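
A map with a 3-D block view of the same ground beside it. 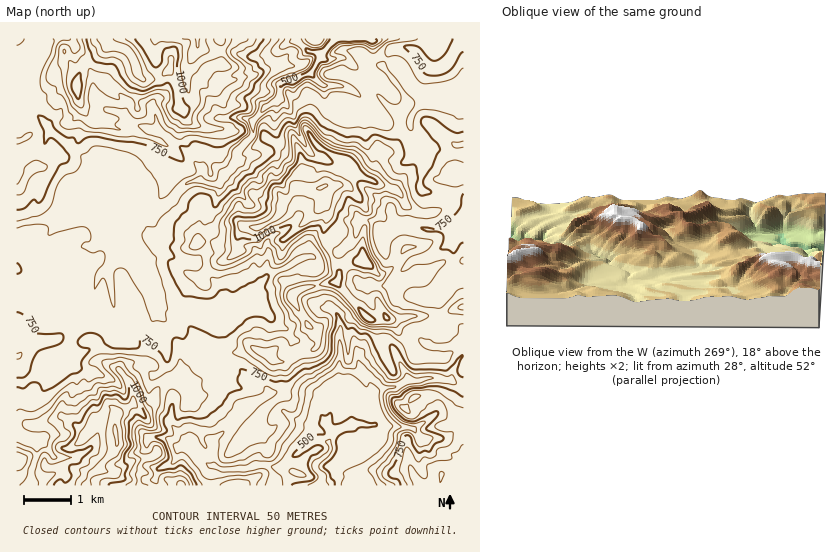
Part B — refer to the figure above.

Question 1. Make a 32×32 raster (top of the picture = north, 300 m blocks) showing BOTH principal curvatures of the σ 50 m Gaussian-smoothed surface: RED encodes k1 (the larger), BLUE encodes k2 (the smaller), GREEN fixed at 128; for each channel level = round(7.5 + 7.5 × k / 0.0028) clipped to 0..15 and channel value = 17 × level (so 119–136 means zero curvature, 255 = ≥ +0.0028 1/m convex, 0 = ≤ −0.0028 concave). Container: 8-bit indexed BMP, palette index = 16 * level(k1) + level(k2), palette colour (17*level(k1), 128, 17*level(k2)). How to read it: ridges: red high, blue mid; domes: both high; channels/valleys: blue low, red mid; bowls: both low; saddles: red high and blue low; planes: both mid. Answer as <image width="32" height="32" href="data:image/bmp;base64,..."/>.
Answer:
<image width="32" height="32" href="data:image/bmp;base64,Qk02CAAAAAAAADYEAAAoAAAAIAAAACAAAAABAAgAAAAAAAAEAAATCwAAEwsAAAABAAAAAAAAAIAAABGAAAAigAAAM4AAAESAAABVgAAAZoAAAHeAAACIgAAAmYAAAKqAAAC7gAAAzIAAAN2AAADugAAA/4AAAACAEQARgBEAIoARADOAEQBEgBEAVYARAGaAEQB3gBEAiIARAJmAEQCqgBEAu4ARAMyAEQDdgBEA7oARAP+AEQAAgCIAEYAiACKAIgAzgCIARIAiAFWAIgBmgCIAd4AiAIiAIgCZgCIAqoAiALuAIgDMgCIA3YAiAO6AIgD/gCIAAIAzABGAMwAigDMAM4AzAESAMwBVgDMAZoAzAHeAMwCIgDMAmYAzAKqAMwC7gDMAzIAzAN2AMwDugDMA/4AzAACARAARgEQAIoBEADOARABEgEQAVYBEAGaARAB3gEQAiIBEAJmARACqgEQAu4BEAMyARADdgEQA7oBEAP+ARAAAgFUAEYBVACKAVQAzgFUARIBVAFWAVQBmgFUAd4BVAIiAVQCZgFUAqoBVALuAVQDMgFUA3YBVAO6AVQD/gFUAAIBmABGAZgAigGYAM4BmAESAZgBVgGYAZoBmAHeAZgCIgGYAmYBmAKqAZgC7gGYAzIBmAN2AZgDugGYA/4BmAACAdwARgHcAIoB3ADOAdwBEgHcAVYB3AGaAdwB3gHcAiIB3AJmAdwCqgHcAu4B3AMyAdwDdgHcA7oB3AP+AdwAAgIgAEYCIACKAiAAzgIgARICIAFWAiABmgIgAd4CIAIiAiACZgIgAqoCIALuAiADMgIgA3YCIAO6AiAD/gIgAAICZABGAmQAigJkAM4CZAESAmQBVgJkAZoCZAHeAmQCIgJkAmYCZAKqAmQC7gJkAzICZAN2AmQDugJkA/4CZAACAqgARgKoAIoCqADOAqgBEgKoAVYCqAGaAqgB3gKoAiICqAJmAqgCqgKoAu4CqAMyAqgDdgKoA7oCqAP+AqgAAgLsAEYC7ACKAuwAzgLsARIC7AFWAuwBmgLsAd4C7AIiAuwCZgLsAqoC7ALuAuwDMgLsA3YC7AO6AuwD/gLsAAIDMABGAzAAigMwAM4DMAESAzABVgMwAZoDMAHeAzACIgMwAmYDMAKqAzAC7gMwAzIDMAN2AzADugMwA/4DMAACA3QARgN0AIoDdADOA3QBEgN0AVYDdAGaA3QB3gN0AiIDdAJmA3QCqgN0Au4DdAMyA3QDdgN0A7oDdAP+A3QAAgO4AEYDuACKA7gAzgO4ARIDuAFWA7gBmgO4Ad4DuAIiA7gCZgO4AqoDuALuA7gDMgO4A3YDuAO6A7gD/gO4AAID/ABGA/wAigP8AM4D/AESA/wBVgP8AZoD/AHeA/wCIgP8AmYD/AKqA/wC7gP8AzID/AN2A/wDugP8A/4D/AJWEpJSmxaPEo6LF6MeUxdfXxqak1LClp5aTxZTHhaiHyLLVtKXH1cPFspCylYOhkICgkpTGkNeGlqWnx7W3p5bIssH0snLG56HT+oGCtqTIp7a4dJPnkKeGdXTXs5Smp5Fzg3L3o6fohIDAlHWVk5eol6eGlrOiuJeHdPfAkZGlx8e2t6XXpdaQ+JOzdaeHg5eXp7aFlqSThYVyoMDB16eWdZbHhLbH5/XElLS4l4iGdKektZaFlpeXlKT6x5WUp5eGhMaFk9eR95Klg6eXl5amlJW3hnWGh4eD87T558eGhZd1laaTgNHmcsa3l4eHl4WDlaWFhXR1lnTDsICAkIKXdneGhLTl+KS2k6aGhod2hYfIyIWXlMSilviw2cfIo6iGdoaEpJWVlJaEp4aXp6a26Me11tm28YGnxqKoh5eklqeolqa4hnWWloWnl4d3ldiWp6OU1oTRgqNyxXaHh4aYdnaXhYaGdqeGhoaXh3d2lpZ0g+bnxbGk9ubVlIWGhZeHd5d2h4eGqHaGloWFdnaGhnSl9XOQg/ez5qTmtbXnh4eHl4eGh4eXhnaXhpeGh4aGlPqidGP2psWUdXWGdKWHh4aHmIaHl4d2doeXuIWGh4S2tOX098VykaKnh4eGhpiXl4eIl4aYh3aHuJalxpWFlLGQpnK01Lb305OXp5eVh3aXhoeHl4aGh4akpIO1+LajxLVzcdWE+KRyx5SDpqWXh4aol4eHhoeXl4bYtZXVo6PC92O0ppXzgoWot8eVhoWWhoaXh4eHmJeGl5eFlMf4+MKw9qO0tsGRlYODg4V3loaFh4eHh4aVhJSXhqWD1nRy5qaUx8eVodWEtdbIp4WYpoZ2h3eHmJeXpYKouZLHsbTHtoaWp4P3o3L2hHWFlaeWlnaHh4eHd3eHs5ChkJXIktbWxsfY56L29ddzpaanl6eohoaHiId3d3eXx7SjkJWlo7bYpJWE56V1haaFl6iFl6eohYd3dnZ2hreUlriQtHODc/SQ5ei3o6aVlnWWlqeFpoOmZHSFhbbGonR1prSg18TU0PeUdKS2p6aFdaa3hqeDt4W3t8e0lJKmxubn+eH2gvX0pHV1hZV0poS4t3WGlYWUxaaWg8ejlNnHc4GwwMC0ouSUdneHhYanlLeFh3eGp4P4g5als3GS97WUprW0koDDpqa2qJWXl4eXdoeHh5WWpfmCppS42KP1o6anp6ekoMDYsaCQtZeGl4WFhYaHhLil14OFhum11cWTx5bG1tfVxcDQ+teVhpeGhci3hYZ1leaktJaF93Ol14KW1rORg5XH9bCwsbfGpnW2lpe1ppaC5IG32NSkdKPEpKTnpLe3tLKg9tDx4pDi4sSFd6Y="/>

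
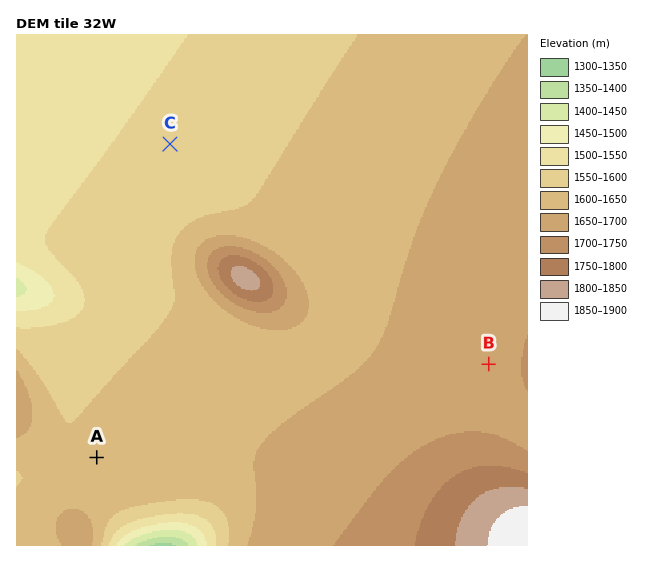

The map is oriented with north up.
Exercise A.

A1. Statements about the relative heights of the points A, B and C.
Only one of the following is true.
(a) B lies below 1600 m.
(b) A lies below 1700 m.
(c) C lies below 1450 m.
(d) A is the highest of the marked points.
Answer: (b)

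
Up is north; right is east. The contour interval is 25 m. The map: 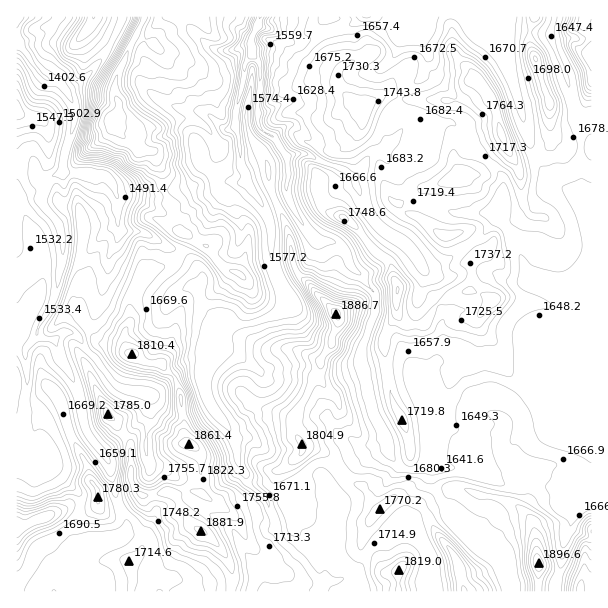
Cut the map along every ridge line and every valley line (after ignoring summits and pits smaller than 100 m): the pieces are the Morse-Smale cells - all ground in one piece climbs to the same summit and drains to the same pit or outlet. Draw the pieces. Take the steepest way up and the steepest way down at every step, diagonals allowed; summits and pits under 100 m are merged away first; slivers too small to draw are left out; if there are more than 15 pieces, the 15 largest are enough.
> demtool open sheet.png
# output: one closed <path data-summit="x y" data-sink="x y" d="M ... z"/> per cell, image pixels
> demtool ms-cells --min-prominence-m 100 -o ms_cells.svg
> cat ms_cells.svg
<path data-summit="501 134" data-sink="260 17" d="M462 16l-100 0-11 9-31 9-20 9-7 0-14-11-21-7-6 13 0 15 7 9 1 7-2 53 1 4 18 15 11 17 1 18-3 15 4 13 14 23 11 13 20 2 11 10 4 14 12 10 5 9 7 8 0 22-12 30-1 20 3 6 9 43 12 21 3 17 13 16 10 2 12-4 5-10 0-30-4-22 0-27 13-15 15 8 13 14 21-8 11 2 15 6 12-4 68 0 0-233-12 2 2 40 7 18 1 17-2-11-8-15-8-6-14-6-23-27-7-21-12-49-10-24-10-15-27-23z"/><path data-summit="201 531" data-sink="20 17" d="M117 224l-15 11-15 17-25-3 0 14-7 33-17 30-1 7 7 5 11 3 6 19 17 29 7 39 7 13 10 9 7 12 7 38 10 18 1 10-3 6-5 4-36 10-10 10-19 33 263 1 3-10-8-9-6-10-26-24-4-11-1-8-36 0-39-28 0-37-8-10-6-4-2-4-3-41-5-15-15-17-15-2-12-8-3 0-4-4-3-11 2-9 4-7 2-26 8-19 7-7 24-7 10-10-35-20-24-4z"/><path data-summit="114 119" data-sink="260 17" d="M260 16l-116 0-29 65 0 14 5 13-6 12 0 5 26 25 12 1 4 4 7 21 0 13 11 20 4 19 4 6 5 2-5 18 17 15 3 6 0 6-4 7 4 18 14 13 21 6 15-1 21-8 9-4 8-10-18-38-2-45-10-18-13-18-1-10-5-6-1-27-5-14 0-12 9-34 0-14 8-10 0-18 6-11z"/><path data-summit="336 314" data-sink="260 17" d="M317 240l-7 17-5 5-29 11 14 27-1 5-7 7-21 8-18 5-10-1-7 6-3 11-7 7-11 24-1 12 2 12 10 17 18 22 4 29 8 9 1 9 19 18 9 20 13-7 0-6-11-22 0-12 17-13 8-8 1-6 11 2 13 6 12 15 46-32-12-23-9-43-3-6 1-20 12-30 0-22-7-8-5-9-12-10-4-14-8-8z"/><path data-summit="579 591" data-sink="20 17" d="M17 42l-1 413 19 17 4 0 6-3 7-10-4-15 6-6 31-13-7-36-17-29-6-19-14-4-4-7 18-34 7-33 0-14 13 3 15-2 12-15 16-11 0-26-6-15-8-8-42-4 2-16 10-32-1-21-14-20-12-3-11-11z"/><path data-summit="201 531" data-sink="260 17" d="M182 253l-11 11-24 7-7 7-10 25 0 20-6 12 2 10 5 9 3 0 12 8 15 2 14 14 6 18 3 41 2 4 6 4 8 10 0 37 39 28 21-2 9 4 5-3-4-13-4-6-19-18-1-9-8-9-4-29-22-27-8-24 1-12 6-15 5-9 7-7 3-11 6-6-16-5-14-13-4-15 4-10 0-6-3-6z"/><path data-summit="539 563" data-sink="260 17" d="M591 380l-72 2 7 7 15 25 1 14-2 2-27 9-24-1-12 4-13 0-6-3-8-9-9-4-7 8-8 28 14 6 25 0 23 8 4 4-4 15 25 9 19 17 4 18 2 25 20 12 4-15 0-12 9-25 3-23 6-13 12-8z"/><path data-summit="44 518" data-sink="20 17" d="M84 426l-30 12-6 6 4 15-2 5-11 8-4 0-19-16 1 136 36 0 20-34 10-10 36-10 5-4 3-6-1-10-10-18-7-38-7-12-10-9z"/><path data-summit="114 119" data-sink="20 17" d="M143 16l-20 0-3 11-17 30-20 23-17 10 8 17 0 16-10 32-2 16 42 4 8 8 6 15 0 29 4 3 24 4 36 19 5-11 0-6-5-2-4-6-4-19-11-20 0-13-7-21-4-4-12-1-26-25 0-5 6-12-5-13 1-20 28-54z"/><path data-summit="464 591" data-sink="20 17" d="M339 469l-14 11 3 11 12 15-4 16 0 9-11 27 1 22 9 2 7-4 11 0 15-27 12-11 27-14 13 11 10 21-3 18 1 16 83-1-7-30-7-7-15-7-14-11-17-17-8-15-9 2-8 6-9-10-22-4-17 12-6-7-8-15-14-7z"/><path data-summit="501 134" data-sink="20 17" d="M506 145l-12 9-17 20-16 0-8 6-21 7-6 0-13 11-15 6 9 8 12 5 22 18 12 0 6-3 5 2 10 14 5 5 3 0 11-10 1-6 7-8 27-17-6-15-2-24z"/><path data-summit="579 591" data-sink="260 17" d="M252 54l-8 12 0 14-9 34 0 12 5 14 1 27 5 6 1 10 13 18 10 18 2 45 4 8 5 0 24-10 5-5 6-12 0-5-15-18-13-25 0-39-11-17-18-15-1-25 2-9 0-23-1-7z"/><path data-summit="536 59" data-sink="260 17" d="M534 16l-71 1 6 10 10 10 12 7 15 21 10 24 12 49 7 21 23 27 14 6 8 6 8 19 1-10-7-18-2-40-17-5-10-9-3-6 0-27-21-61 0-8z"/><path data-summit="336 314" data-sink="20 17" d="M305 446l-11 14-17 13 0 12 11 22 0 6-12 6 0 9 4 11 26 24 6 10 8 9 3 0 2-3 0-21 11-27 0-9 4-13-2-6-10-12-3-11 13-12-11-14z"/><path data-summit="93 17" data-sink="20 17" d="M122 16l-105 0-1 25 20 27 11 11 12 3 6 8 4 0 14-10 20-23 17-30z"/>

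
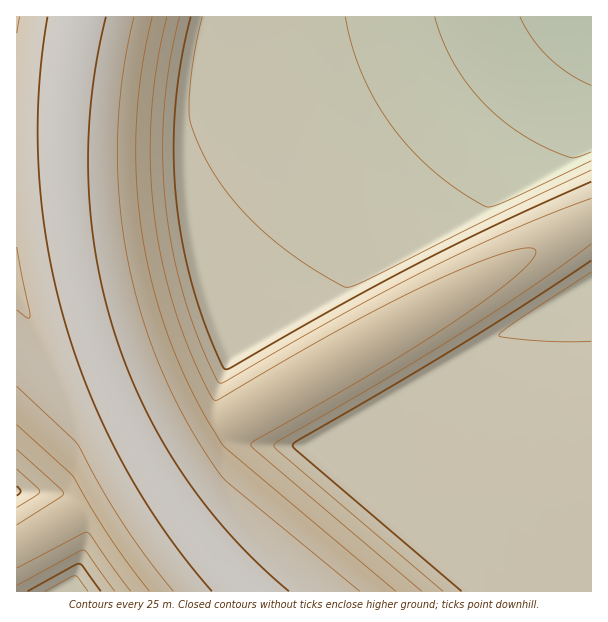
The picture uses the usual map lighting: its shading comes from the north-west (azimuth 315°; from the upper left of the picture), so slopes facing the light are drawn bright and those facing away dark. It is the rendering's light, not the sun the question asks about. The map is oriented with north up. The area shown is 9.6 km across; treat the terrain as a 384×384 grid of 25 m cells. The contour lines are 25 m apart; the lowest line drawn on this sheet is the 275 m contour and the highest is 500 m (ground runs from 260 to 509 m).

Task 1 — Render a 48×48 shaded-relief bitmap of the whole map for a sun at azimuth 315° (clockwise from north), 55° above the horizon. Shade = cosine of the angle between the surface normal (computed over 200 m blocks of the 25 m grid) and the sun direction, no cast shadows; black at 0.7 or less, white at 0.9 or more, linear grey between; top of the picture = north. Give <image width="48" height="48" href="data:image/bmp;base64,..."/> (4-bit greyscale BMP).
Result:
<image width="48" height="48" href="data:image/bmp;base64,Qk32BAAAAAAAAHYAAAAoAAAAMAAAADAAAAABAAQAAAAAAIAEAAATCwAAEwsAABAAAAAAAAAAAAAAABEREQAiIiIAMzMzAERERABVVVUAZmZmAHd3dwCIiIgAmZmZAKqqqgC7u7sAzMzMAN3d3QDu7u4A////ADIjaJmZmZmZmZmZmZmZmZmZmZiZmZmZmUQiSJmZmZmZmZmZmZmZmZmZmZmZmZmZmWVDN5mZmZmZmZmZmZmZmZmZmZmZmZmZmYdlRpmZmZmZmZmZmZmZmZmZmZmZmZmZmamHZpmZmZmZmZmZmZmZmZmZmZmZmZmZmbqpiJmZmZmZmZmZmZmZmZmZmZmZmZmZmdy6mZqZmZmZmZmZmZmZmZmZmZmZmZmZmd3LqqqZmZmZmZmZmZmZmZmZmZmZmZmZmbu6qqqZmZmZmZmZmZmZmZmZmZmZmZmZmZmZmqmZmZmZmZmZmZmZmZmZmZmZmZmZmYiZmqmZmZmYiZmZmZmZmZmZmZmZmZmZmYmZmamZmZmIiZiIiJmZmZmZmZmZmZmZmYmZmamZmZiIiIdmVWiZmZmZmZmZmZmZmZmZmZmZmYiImIdlMiRomZmZmZmZmZmZmZmZmZmZmIiImph2VDIkeZmZmZmZmZmZmZmZmZmZmIiIq7qYdlQyNYmZmZmZmZmZmZmZmZmZiIh3rMuqmHZTIjaJmZmZmZmZmZmZmZmZiIh3nN3LqYdlQyJHiZmZmZmZmZmZqZmYiId3e+7dy6mHZUMiV5mZmZmZmZmaqZmYiHd3ed7+3Luph2VDI1iZmZmZmZmqqZmIiHd2eKzv7ty6mYdlMiRomZmZmZmqmZmIh3dmeJms7+3cuph2VDIkeZmZmaqqmZiId3ZmiZmZve/tzLqYdlQyNYmZmaqqmZiId3ZniZmZmr3+7cu6mHZUMjaJmbqqmZiId2ZniZmZmZrO/u3LqZh2VDJHmaqqmYiHd2ZnmZmZmZma3v7dy6mHZUMjV6qpmYiHdmZomZmZmZmZm97+3Muph2VDI6qpmYh3dmVomZmZmZmZmazv7ty7qYdlQ6qpmYh3dmV4mZmZmZmZmZms7+7cuqmHZaqpmYh3ZlV5mZmZmZmZmZmZve/t3LqYd6qpmIh3ZlV5mZmZmZmZmZmZmr3/7dy6mKqpmId3ZlV5mZmZmZmZmZmZmZrO/+3MuqqpmId2ZVV5mZmZmZmZmZmZmZmazv7tzKqpmId2ZVaJmZmZmZmZmZmZmZmZq9/+7aqpmId2ZVaJmZmZmZmZmZmZmZmZmazv/qqpmId2ZVaJmZmZmZmZmZmZmZmZmZms76qpmId2ZUWJmZmZmZmZmZmZmZmZmZmavKqpmId2VUWJmZmZmZmZmZmZmZmZmZmZmqqpmId2VUWJmZmZmZmZmZmZmZmZmZmZmaqpmId2VUWJmZmZmZmZmZmZmZmZmZmZmaqpmId2VUV5mZmZmZmZmZmZmZmZmZmZmaqpmId2VUR5mZmZmZmZmZmZmZmZmZmZmaqpmId2VUR5mZmZmZmZmZmZmZmZmZmZmbqpmId2VURpmZmZmZmZmZmZmZmZmZmZmbqpmId2VURomZmZmZmZmZmZmZmZmZmZmbqpmId2VURYmZmZmZmZmZmZmZmZmZmZmbuqmYd2ZURHmZmZmZmZmZmZmZmZmZmZmbuqmYd2ZURHmZmZmZmZmZmZmZmZmZmZmQ=="/>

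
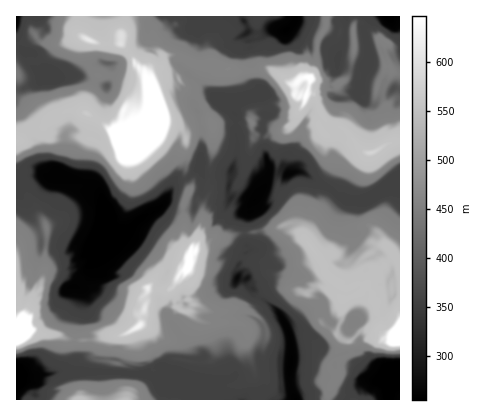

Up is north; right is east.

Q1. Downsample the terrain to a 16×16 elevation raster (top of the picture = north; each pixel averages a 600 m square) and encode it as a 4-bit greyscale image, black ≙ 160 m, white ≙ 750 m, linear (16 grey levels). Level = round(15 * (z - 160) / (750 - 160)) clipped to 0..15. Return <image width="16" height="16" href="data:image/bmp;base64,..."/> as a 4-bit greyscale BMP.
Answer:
<image width="16" height="16" href="data:image/bmp;base64,Qk32AAAAAAAAAHYAAAAoAAAAEAAAABAAAAABAAQAAAAAAIAAAAATCwAAEwsAABAAAAAAAAAAAAAAABEREQAiIiIAMzMzAERERABVVVUAZmZmAHd3dwCIiIgAmZmZAKqqqgC7u7sAzMzMAN3d3QDu7u4A////ADV3hlVVU2YxNVZmVVVTZ1O4iJl3d2RYm7dWmoiHVXmaljSKqWVXmqqHMkirZFeaqnYxJZp1aKiJZkEjZ2Roh3dUMlVGUzZlVVM1qWVVNFeXh4nMl2VWiaqaqsy4dmmpiHiZrKdVWqdnZWebl3eKlldXiamHZmZlZ1eqqGVVQ2Vk"/>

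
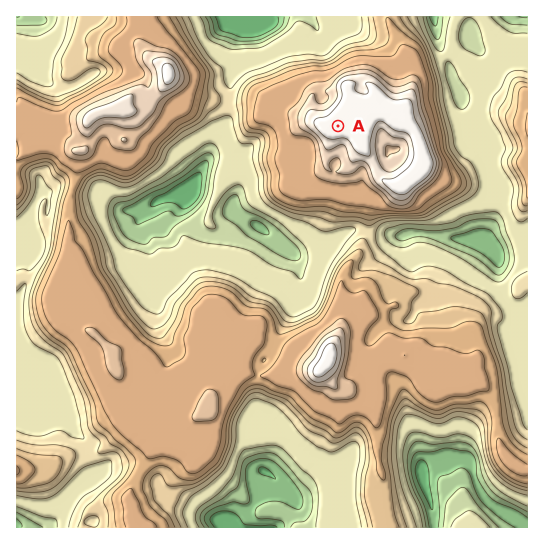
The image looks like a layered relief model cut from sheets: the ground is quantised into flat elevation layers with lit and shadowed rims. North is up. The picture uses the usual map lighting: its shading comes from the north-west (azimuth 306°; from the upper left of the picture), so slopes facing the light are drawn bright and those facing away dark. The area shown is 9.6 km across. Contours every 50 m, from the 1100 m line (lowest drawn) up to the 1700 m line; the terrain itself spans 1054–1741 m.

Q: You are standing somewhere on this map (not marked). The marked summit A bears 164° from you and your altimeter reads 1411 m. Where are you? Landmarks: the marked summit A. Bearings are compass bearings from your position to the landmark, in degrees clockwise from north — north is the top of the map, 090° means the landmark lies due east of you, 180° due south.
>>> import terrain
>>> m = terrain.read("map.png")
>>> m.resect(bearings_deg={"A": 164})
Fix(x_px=320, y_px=64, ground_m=1410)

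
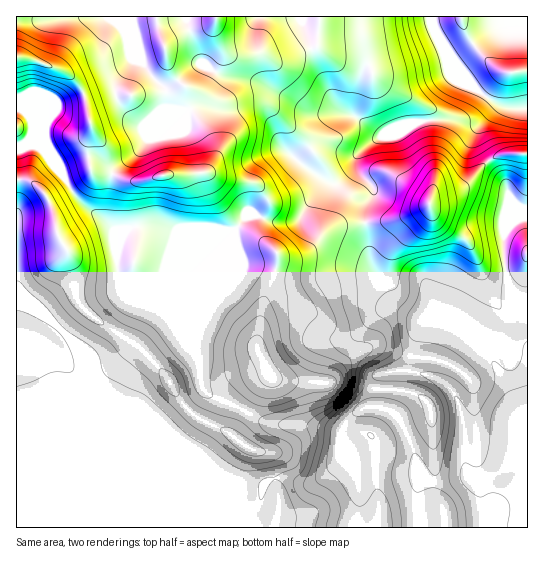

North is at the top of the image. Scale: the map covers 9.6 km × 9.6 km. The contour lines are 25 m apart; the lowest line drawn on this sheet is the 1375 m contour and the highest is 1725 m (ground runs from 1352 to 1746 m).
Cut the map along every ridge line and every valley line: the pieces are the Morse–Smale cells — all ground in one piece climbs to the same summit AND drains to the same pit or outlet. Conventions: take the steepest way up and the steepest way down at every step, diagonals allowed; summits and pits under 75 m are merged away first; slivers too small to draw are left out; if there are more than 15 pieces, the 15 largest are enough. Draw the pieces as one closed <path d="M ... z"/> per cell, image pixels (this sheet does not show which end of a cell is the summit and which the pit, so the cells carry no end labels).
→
<path d="M22 304l-6 1 1 223 511-1 0-105-7-7-28-53-24-27-19-14-19-5-8 7-10 24-2 15 1 9-25 1-8 6 0 29-9 0-9 2-16 14-4 10 2 26-18 17-15 8-12-1-13-6-12 2-9 6-3 13-8 10-22 9-18 0-14 3-2-11 11-20 0-7-12-25-14-14-25-18-30-6-12 0-2-10-16-24-14-34-41-39z"/><path d="M319 16l-303 1 0 132 5 0 6-4 10 0 5 3 21 26 12 21 14 14 14 10 9 8 5 11 0 31 3 12 13 15 14 3 31-14 52-52 6-3 10-14 9-1 7 2 7-14-8-14-7-6-31-4-16-6 6-14 2-10-8-18-18-22-2-8 0-11-3-4 9 3 9 0 7-7 14-27-2-11 8 9 6 3 26-3 12 7 12 0 30-13 2-2z"/><path d="M527 16l-206 0-2 3-2 26-32 15-12 0-12-7-26 3-6-3-7-6 1 8-3 8-11 19-7 7-17-2 4 22 18 22 8 18-2 10-6 14 16 6 34 5 12 18-6 17 15 4 17-2 6-4 7-12 18-22 12 0 13-12 5-14 13-13 18-11 27-10 49-6 9-7 9-18 16 12 6 2-6 1-12 12-8 12 2 14 8 13 3 2 16-7 21 0z"/><path d="M37 145l-10 0-11 5 0 153 11 2 15 7 41 39 14 34 16 24 2 10 12 0 30 6 25 18 14 14 12 25 0 7-11 20 2 10 32-2 22-9 8-10 3-13 9-6 12-2 13 6 12 1 21-13 12-12 0-22-2-4-23-6-52-4-37-20-20-8-8-10-2-24-6-12 2-8 5-18 35-81 0-11-5 2-52 52-31 14-12-2-12-11-3-5-3-12 0-31-2-7-12-12-14-10-14-14-12-21-16-21z"/><path d="M255 215l-9 1-11 15 0 11-39 93-3 14 6 12 2 24 8 10 20 8 37 20 52 4 23 6 4-10 12-11 13-5 9 0-2-22 2-7 4-5 12-2 17 0-1-9 4-20 8-19 5-5-13-1-16-8-7-7-20-36-7-43-34 5-5 3-23 22-6 3-18 0-16-17-3-5 0-9 3-7z"/><path d="M489 161l-26 26-28 6-4 5-2 7-4 3-30 12-29 3 3 32 7 19 16 28 7 7 16 8 20-1 15 5 26 21 20 24 25 49 6 6 1-114-6-3-11-13-7-30 1-31 6-7 16-8-15-13-7-20z"/><path d="M482 93l-10 17-9 7-36 3-17 4-33 15-20 16 0 14 16 20 0 5-8 12 1 17 29-3 32-13 4-9 4-5 28-6 26-26-10-16-2-14 8-12 12-12 6-1z"/><path d="M355 159l-2 8-11 13-4 3-12 0-6 6-22 31-20 3-12-4-5 0-1 15 3 5 16 17 18 0 6-3 23-22 5-3 34-6 0-16 8-12 0-5-13-15z"/><path d="M527 153l-21 0-17 8 16 21 7 20 15 13-16 8-6 7-1 31 7 30 11 13 5 3z"/>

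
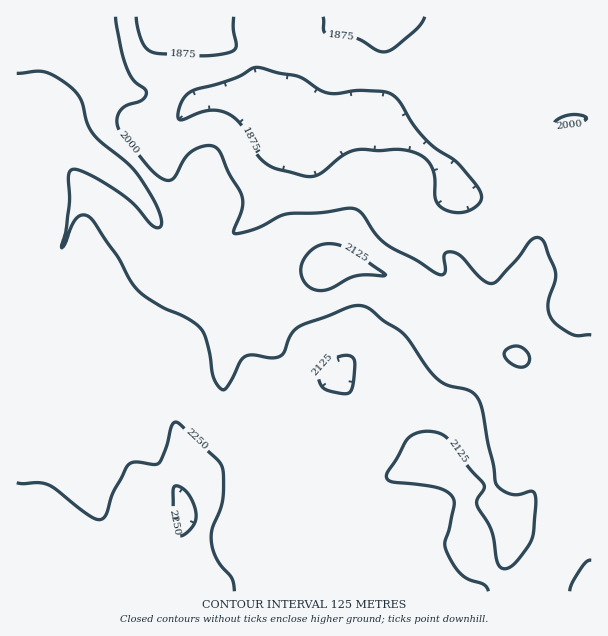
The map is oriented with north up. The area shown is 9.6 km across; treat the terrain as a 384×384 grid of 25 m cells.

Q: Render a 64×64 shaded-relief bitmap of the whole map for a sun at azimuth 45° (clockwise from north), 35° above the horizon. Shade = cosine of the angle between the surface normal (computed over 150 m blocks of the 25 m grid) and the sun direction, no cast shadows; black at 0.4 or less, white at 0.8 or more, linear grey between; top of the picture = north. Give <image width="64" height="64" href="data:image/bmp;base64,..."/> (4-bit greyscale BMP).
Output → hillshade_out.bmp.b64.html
<image width="64" height="64" href="data:image/bmp;base64,Qk12CAAAAAAAAHYAAAAoAAAAQAAAAEAAAAABAAQAAAAAAAAIAAATCwAAEwsAABAAAAAAAAAAAAAAABEREQAiIiIAMzMzAERERABVVVUAZmZmAHd3dwCIiIgAmZmZAKqqqgC7u7sAzMzMAN3d3QDu7u4A////AHd2VEWKqYd3d3d5qqmHeIiHdmZ4dlRXmYiIh3Z3dlVmd3ZURoqpd4iHdnmqqYd4iIdmZnd2VGiZmIh2Znd2ZWZ3dlRXmph3iId2ebuph3iIdmVWd3ZVeJmYh2VWd3dmZnd2VFiql3eIh2aKuph3eId2ZVZndmaJmYh3VVZ3d2Zmd2ZUaamHd4iHd4qph3Z3d3ZlVWd3d4mYiHZUVneHZVZ3ZUV5qXZniId3iZh2Zmd2ZmRFd3d3iHd3dkNGeIhlZnZlRYqpZWeIh3d4iHZmZmZmUzV4h3dmZ3dlQ0aJmHZmZlVXq7hlZ4iHdmeIdlZmZlUzRomHdlVnh2UzV5mYdmdlVXm8p1RniId2Zoh2VmZlRDRXmYdlRWiHVEV4mZh2Z2VXm8uWRGeIh3ZWiYZWZmVEVnmZh2VniIdlV4mZmHd3ZnrMyoVFZ4iHZUWJhlZmZmeImqqYeImZh2ZomYmYd3eJrNy5ZUVniYdURpqGVmd3iaqqqpmZmZmHZniZiJh3d7vNzKhUVWeZhkRHqoZVZ3iaqZmZmIiIiHZVaaqIiHd3zMu6hkRFaJhlRFi6h2ZniJmYiIh3d3d3ZUV6u4eHdma6qYdlRFZ5l2VWi8uXZmeIiHd4d3d3d2ZURZvLhmZmZYh3ZlVVZ4mGVWi925h2d4h3d3d4iHd2ZUNHrMuGVWZlZmZmZmZ4mXZVet7ah3d4iHd3eJmYd2ZUMknNyoVFd3dmZmZVZniIZUac7sl3d4iIiIiaqYd2ZVMias26dlaJmWZmVEVWZ3dlR63sqGZneImZmruodmZlVDSL3Ll2Z5qqZmVERFZmZlRXvcqXZWZ3iZmruodmZmZVRpzcqHZnmapmVURFVVVlVFiruYdlVmeJmZqYdmd3dmVXrNynZmeIiGZmZVVVVVVEV6qpd2ZVZ4mZiIdmZ3ZlZnrN24VEVWZmZmZmVWZmZUVnmqmHZlVnmZh3dmZnZVV5vN3JUhNFVWV3d2ZWd4dlVmiaqodmZniqmHdmZmZUWLzcy5QQE1VmZmdmZVaJmHZnd5qql2ZniZmHdmZmZUSL3bmHMAA1d3d3ZmZlZ4mYh3d3irqXZoiIh3ZmZmZVV77JZEMQE2iZmHdmZmVniIh3ZmeKu5d4mYdmZmZlVVVq3YMjMzRXmrqph2ZmVmeId3ZlZ6zLmImYdmZlVVVVVpzqQkZnd4mry7mIZmZmd3d3ZmZ5ztuZmIdmZmZVRFZ5vscjeImZiKzMuohmZmZ3d2ZmZ4vf26mYh3Z3d3ZmeKvdlCWJmal3rMupiGZmZmdmVVZ5rO/bqYiId4iYiImrzdpSSKmaqGebu5iIZmZmZmVVaKvN7bqZiIh3iHeIms3blSSKqZqoZpqpiHdmZmZmZVeKzM3bmIh4d2ZURFeKu5YySLypm6hmiZiHd2ZmZmZmeazMzMl2ZmZlVCEBNWd1MiWc25ibp2aJmId3ZnZndneKvMu7mGVVVVQyEAI0RDIke97Jd6qXZ4mZiHdmZ3d3eJq8qYh2ZVVVRDIiNFZURove7adoqodneJmYh2ZndmZ4mrqGZUVmZmZVRERWeIms3v7admiphmZ4mph3Zmd2ZniauWRDNWd3d3ZmZmeKve/+3Jdmial2ZmeJmHdmZ3ZmeaqnQzNWd3d3h3d3eKve7ty5d3mrqXdmZ4mHdlZnd2aJqoUiRnd3d3iIh4iavN3dyod5q7upd2ZniId2VWd3Z4qpYxR5mHd3iIiIiau8zLupeJvMy6iHd3iIh3ZWeId3mYdBJ6uYd3iJiIiau7uqqpiJvMy6mId3eJiHdmZ4iIiYdCFK3Jd4iZmYiKu6qZmZmIq7upiHd3eImIdmZneIiIdTE57rdmiaqqmJq7qYiJmYmqqYh2ZVZ4iIdmZmeJmXZCEX3+pleau7upq8uYd4mpiJmYh2VDRWd3ZlVXeJqYYyAW3/2FV5vMzLu7upd3iamImZiHUyE0VmZVRWiJupYxAm3/+2RYq8zMy7qph3eJqYiamXZCETRVVURWaJq6cxE43//pVGirzNy6mId3d4qpmaqYZCEjRVVURFZ5mqdCJa7//7hVeavN3Kh3d3d3iamaqoZDI0VVVUREVmiIdCN7///sqHeJq83Lh3d3d3eJmImHUyNFVmVVVERFZmUyNr7//rqZiIms3cmHd3d3d3iHd2UyJFVmVVVVREVUMhJa3u3KiImIiazcqHdmZmZ3d3dmQyNFVVVVVmZVVVIQE4zcu6dmeIiJq7uXd2ZmZmZmZmUzNFVVVVZnd3d3ciJHvcuZdVZ4iIiZmYd2ZmZmZmZmVDNFVVVVZ4iIiZmVVoveyodmZ4iId3iHd3ZmZlVVVVVUREVVZmZ3iIiZqqiJve7Jd3iJmYdlZmZmZmZVRFVVVVREVVZmZ3d2d3iZmqve7adnq7uqh1VVVWZlVUREVVVWVVVVZnd3d2ZmZnd7vN3bhVnO3LqYdmZmZURERVZmZndmVVZneIh3dmZVVWqrzLlka+/su7qZiHdlM0VmZ3d3d3ZmZ3iIiId3dmVWaZmqh1R8/+y7u6qZh1M0Z3d3d4iHdmZ3eIiId3d3ZmdniIh2VY3/26qZmZh1M0Z4h3d4iId3Z3d4iId3d3Zmd3d3d3ZVnf7KmIiIdkIkaIiHd3eId3d3d3d3d2ZmZVZ3d3d3Zmad/smHd3d1MjaIiHd3d3d3d3d3d3d2ZWZVVnd3d3d2Z63tuYd3d3UyRoiId3d3d3d3dmZnd2ZVVVVWd3"/>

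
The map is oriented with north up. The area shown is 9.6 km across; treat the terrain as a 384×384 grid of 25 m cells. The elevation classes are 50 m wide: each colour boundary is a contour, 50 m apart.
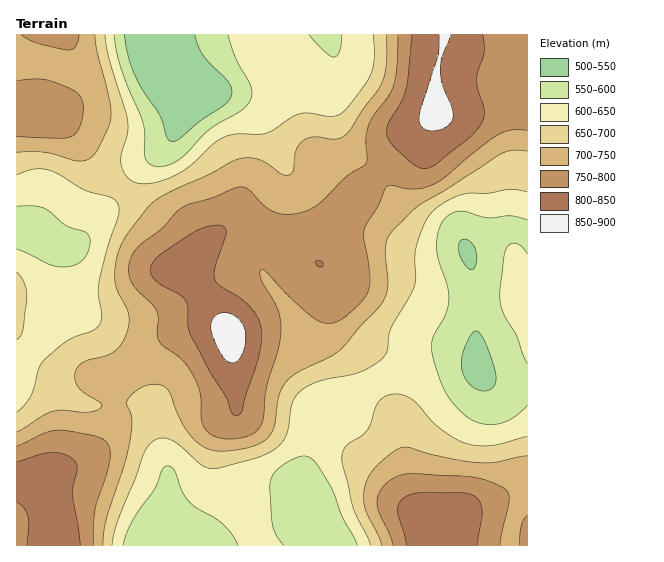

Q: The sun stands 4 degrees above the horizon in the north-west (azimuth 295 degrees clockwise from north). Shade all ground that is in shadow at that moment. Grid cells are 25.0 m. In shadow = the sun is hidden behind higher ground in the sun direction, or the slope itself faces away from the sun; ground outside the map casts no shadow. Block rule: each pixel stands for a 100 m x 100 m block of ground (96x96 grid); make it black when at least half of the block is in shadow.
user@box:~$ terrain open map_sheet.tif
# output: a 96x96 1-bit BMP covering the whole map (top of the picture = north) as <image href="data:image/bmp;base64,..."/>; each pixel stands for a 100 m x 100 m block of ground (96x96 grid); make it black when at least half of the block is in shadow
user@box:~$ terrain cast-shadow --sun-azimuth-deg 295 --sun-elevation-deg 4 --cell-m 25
<image width="96" height="96" href="data:image/bmp;base64,Qk2+BAAAAAAAAD4AAAAoAAAAYAAAAGAAAAABAAEAAAAAAIAEAAATCwAAEwsAAAIAAAAAAAAA////AAAAAAAAH////gAAAAAAH/4AH////gAAAAAAH/4AH////gAAAAAAH/4AH////gAAAAAAD/wAH////AAAAAAAD/wAH////AAAAAAAB/wAH///+ADwAAAAA/gAH///+AD4AAAAA/AAH///8AD4AAAAAeAAH///4AD/gAAAAAAAD///wAD/4AAAAAAAD///wAD/8AAAAAAAB///gAP/8AAAAAAAB///gP//+AAAAAAAA///A///+AAAAAAAAf//A///+AAAAAAAAf/+A////AAAAAAAAP/+A////AAAAAAAAH/8A////AAAAAAAAD/4Af///gAAAAAAAB/wAP///wAAAAAAAA/gAH///8AAAAAAAAOAAD///+AAAAAAAAAAAB////AAAAAAAAAAAB////AAAAAAAAAAAB////AAAAAAAAAAAB////gAAAAAAAAAAB////gAAAAAAAAAAB////gAAAAAAAAAAD////gAMAAAAAAAAD////gA/4AAAAAAAD////AB/8AAAAAAAH////AB/8AAAAAAAH////gH/+AAAAAAAH///////+AAAAAAAH///////+AAAAAAAH///////+AAAAAAAD//P////+AAAAAAAD/+H////+AAAAAAAD/4H////8AAAAAAAD/wH////8AAAAAAAD/gD////8AAAAAAAB/AD////4AAAAAAAB+AD////4AAAAAAAA4AB////4AAAAAAAAAAB////4AAAAAAAAAAA////wAAAAAAAAAAAf///wAAAAAAAAAAAf///4AAAAAAAAAAAf///4AAAAAAAAAAAf///4AAAAAAAfAAAf///4AAAAAAB/AAAf///8AAAAAAB/gAAf///8AAAAAAB/gAAP///8AAAAAAA/gAAP///8AAAAAAAfgAAP///+AAAAAAAHAAAP////0AAAAAACAAAP////8AAAAAAAAAAP////8AAAAAAAAAAf////8AAAAAAAAAAP////8AAAAAAAAAAP////8AAAAAAAAAAH////8AAAAAAAAAADj///8AAAAAAAAAAAB///8AAAAAAAAAAAAf//8AAAAAAAAAAAAf//8AAAAAAAAAAAAP//9wAAfgAAAAAAAH///4AH/4AAAAAAAH///4A//8AAAAAAAD///8B//+AAAAAAAD///8D///AAAAAAAD///8D///gAAAAAAB///4D///gAAAAAAB//8QH///wAAAAAAA//8AH///wAAAAAAAf/4AH///4AAAAAAAP/wAD///8AAAAAAAP/AAB///8AAAAAAAH8AAA///+AAAAAAADwAAA////AAAAAAABAAAAf///gAAAAAAAAAAAf///AAAAAAAAAAAAf//+AAAAAAAB8AAA///8AAAAAAAH+AAA///wAAAAAAAP/AAA///gAAAAAAAP/gAA//+AAAAAAAAP/gAB//8AAAAAAAAP/AAB//wAAAAAAAAP+AAD//gAAAAAAAAH8AAD//AAAAAAAAAH4AAH/8AAAAAAAAAHwAAH/4AAAAAAAAAHwA="/>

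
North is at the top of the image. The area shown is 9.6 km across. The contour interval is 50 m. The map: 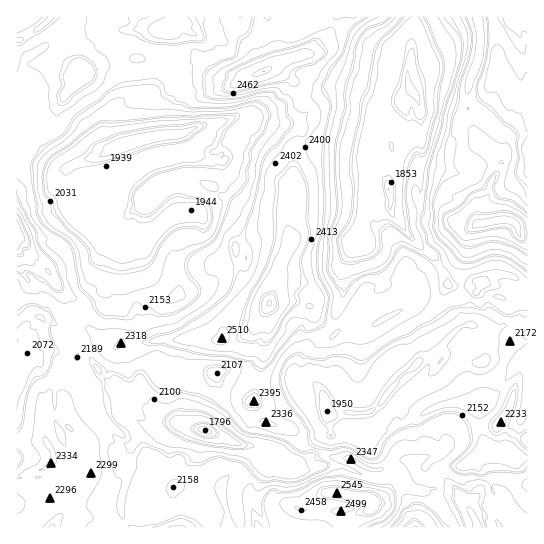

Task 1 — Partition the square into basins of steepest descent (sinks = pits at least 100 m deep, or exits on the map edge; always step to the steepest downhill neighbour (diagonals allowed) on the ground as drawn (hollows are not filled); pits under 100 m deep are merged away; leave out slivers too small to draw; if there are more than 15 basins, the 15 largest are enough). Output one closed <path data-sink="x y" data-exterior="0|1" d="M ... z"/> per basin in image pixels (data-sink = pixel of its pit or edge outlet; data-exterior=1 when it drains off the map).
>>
<path data-sink="121 143" data-exterior="0" d="M335 16l-105 0-1 5 4 12 19 17 9 21-24 13-20-8-19-19-9 2-7-4-21 0-11 4-15-2-13 6-21 2-19 8-15-18 0-8 6-13-8-17-48-1-1 231 4 7 0 12 7 13 8 4 8-13 3-1 11 17 16 13 3 11 7 7 4 9 26 22 8-5 14 2 28-6 18 1 14-3 16 3 14-3 8 3 13-5 19-24 8-18 4-22 11-20 0-24 5-25 0-48 4-9 14-14 4-14 0-7-12-8 1-11-13-12-13-10-7-2 11-7 15-5 13-2 3-6 15-12 5-9z"/><path data-sink="327 411" data-exterior="0" d="M461 295l-18 9-8 0-18-7-12 11-32 17-15-2-13 4-11 8-18-17-3-9-4-4-6 0-8-4-25 2-5 8 0 12 3 8-4 11 1 13-4 7-6 24 0 17 5 15 6 5 27 8 8 12 8 5 4 0 18 9 19 2 19 10 6 2 8-3 6-6 9-15 20 2 12-5 13 3 5 2-13 12 8 16 13 12 4 9 7 9 14-16 6-3 14 1 9 15 8-7 9 3 1-203-21 12-18-10-11 4z"/><path data-sink="205 430" data-exterior="0" d="M190 339l-27 0-28 6-14-2-6 5-4 0-12-7-8 2-4 4-3 6 0 18-8 7-3 11-8 9 0 5 2 7 8 13 17 15 0 33-9 16-14 12-4 11-12 18 65 0 29-21 15 2 27-2 8-8 6 8 20-7 4 9 2 19 50 0 4-9 10-11 12 3 32 1 9-3 19 3 7-3 0-8-3-4-30-4 8-34-16-2-28-12-6-10-7-6-25-8-15-1-2-7 3-8 4-2-2-2-28-2-7-4-9-2-22-16-4-4 0-6 6-20z"/><path data-sink="411 90" data-exterior="0" d="M478 16l-141 0-9 19-13 10-5 8-13 2-15 5-11 7 7 2 13 10 13 12-1 11 7 3 5 7 3-4 17-7 22-1 14 5 26 25 11 21 8 6 4 13 23 6 4 5 2 12 7 4-15 0-11-4-15-1 1 7 7 4 16 1 14 16 18 5-9-2-8 1-22 21-8 14-6 6-12 2-2-12-13-16-29-24-29-6-40-1-5 19 1 19-5 16-7 9-7 32 25-2 8 4 6 0 4 4 3 9 18 17 11-8 13-4 15 2 32-17 12-11 18 7 8 0 18-10 0-15-2-10 6-15 3-21 9-9 7-1-1-14 6-16 2-11 5-8-3-7 2-12-3-5-11-9-16 16-12 2-5-4 0-10 9-12 6-2 10 0-8-6-1-8 4-8-1-14 2-13 11-24 0-39z"/><path data-sink="389 189" data-exterior="0" d="M357 100l-22 1-19 9-5 21-14 14-4 9-1 53 41 2 29 6 29 24 13 16 2 12 9 0 9-8 11-18 19-17 9-2-10-2-14-16-21-3-3-8 15 0 11 4 15 0-7-4-2-12-4-5-23-6-4-13-8-6-8-17-14-17-15-12z"/><path data-sink="527 150" data-exterior="1" d="M527 16l-48 1 1 41-11 24-2 13 1 14-4 8 1 8 8 6 6 10 10 6 5 8 9-3 4 6-2 8-10 9-4 7-2 11-6 16 0 13 27-2 7 6 2 7 9 0z"/><path data-sink="159 30" data-exterior="0" d="M229 16l-166 0 5 5 5 13-6 13 0 8 15 18 19-8 21-2 13-6 15 2 11-4 21 0 7 4 9-2 19 19 20 8 24-13-9-21-19-17z"/><path data-sink="27 351" data-exterior="0" d="M17 248l-1 193 21 0 8-2-2-25 4-15 4-4 7 0 7 6 2-6 8-9 1-8 8-7 0-18 3-6 4-4 14-1-3-5-8-4-16 7-11-3-2-11-8-15 0-6 3-4-1-14-13-18-3 1-8 13-6-2-8-11-1-16z"/><path data-sink="218 373" data-exterior="0" d="M265 312l-12 15-14 12-48 0-8 34 26 20 9 2 7 4 29 2 2-22 9-24-1-13 4-11z"/><path data-sink="415 527" data-exterior="1" d="M403 484l-9 1-13 15-9 5-1 4-13 4-5 8 0 6 126 0-10-18-14-18-14 0-8-3-8 4-7 0z"/><path data-sink="174 527" data-exterior="1" d="M197 499l-8 8-12 0-6 2-24-2-28 20 109 0-1-18-4-9-20 7z"/><path data-sink="17 458" data-exterior="1" d="M45 440l-29 2 1 43 8-1 6-12 11-3 10-6 1-10z"/>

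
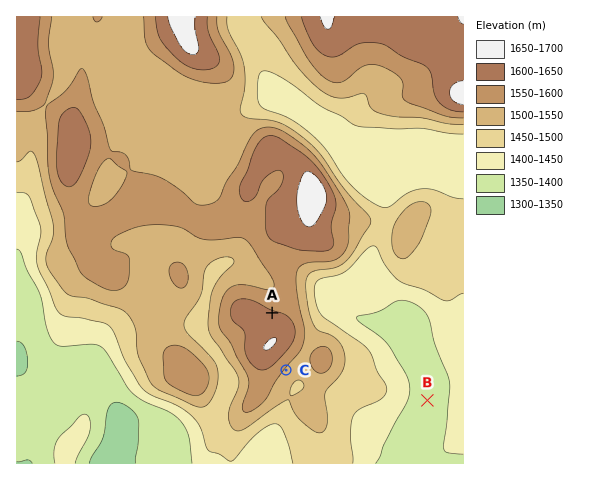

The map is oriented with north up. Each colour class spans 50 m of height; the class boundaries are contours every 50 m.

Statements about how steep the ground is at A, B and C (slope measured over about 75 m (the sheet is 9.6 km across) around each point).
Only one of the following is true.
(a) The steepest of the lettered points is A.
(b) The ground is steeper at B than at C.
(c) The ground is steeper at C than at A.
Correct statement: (c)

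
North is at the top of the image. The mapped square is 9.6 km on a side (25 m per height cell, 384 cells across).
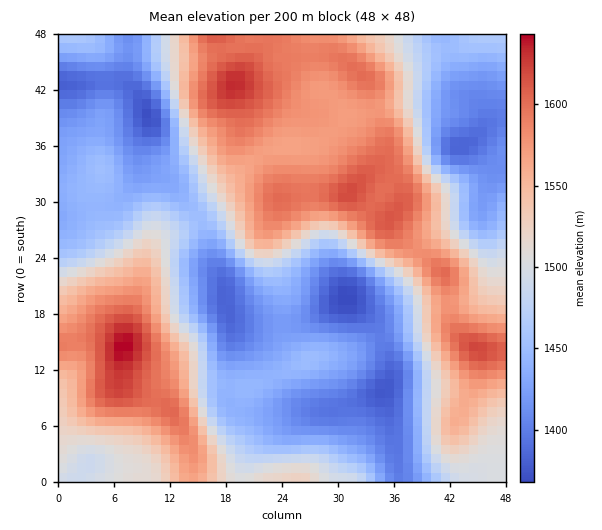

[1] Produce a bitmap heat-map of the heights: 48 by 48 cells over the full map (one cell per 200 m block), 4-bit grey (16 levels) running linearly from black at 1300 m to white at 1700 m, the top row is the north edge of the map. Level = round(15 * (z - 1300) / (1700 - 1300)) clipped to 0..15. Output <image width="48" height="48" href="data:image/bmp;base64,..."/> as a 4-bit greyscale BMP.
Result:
<image width="48" height="48" href="data:image/bmp;base64,Qk32BAAAAAAAAHYAAAAoAAAAMAAAADAAAAABAAQAAAAAAIAEAAATCwAAEwsAABAAAAAAAAAAAAAAABEREQAiIiIAMzMzAERERABVVVUAZmZmAHd3dwCIiIgAmZmZAKqqqgC7u7sAzMzMAN3d3QDu7u4A////AHd3eIiIiZqqmIiIiIiIh3d2VERVZ3d3iId3d4iIiZqqmId3iIiId3ZlVERWd4iIiId3eIiIiaqqmHd3d3d3dmZVRERWeIiIiIh3iIiImaq6mHdmZmZmZlVURERWiJiIiIiIiIiZmqu6h3ZmVVVVVVVERERXiZmIiIiZmZmaqruph2ZVVVREREREQ0RXiamYiImaqqqqu7uodlVVVUREREREMzRXiaqZiJmqu7u7u7uoZVVVVEREQ0RDMzRXiaqZmJmrvMy7u7uXZVVVVUREREMzMzRXiZqpmZmrzMzLu7qXZVVVVVREREQzMzRXiZqqmZmrzMzLu7qHZVVVVVVVRERDMzRXiZqqqpqrzMzLu6qHZVVVVVVVVVREMzRXiaq7uqqrzNzMu6mHZVVVVVZlVVVEMzRXiau7u7u7zN3Mu6mHVERFVVVmVVVUQ0VnmrvMzLu7zN3MuqmGVEREVVVVVVVEREVomrzMzLu7zN3Muph2VDRERVVVVURERFZ4q7zMu6u7zMzLuYd2RDNERVRERERERFZ5q7u7uqq7vMzLqYdlQzNERVREMzMzRFZ5q7qqqqqru7u7qXZUQzNEVVVEMzMzRFZ5qqqpmZqqu7u6qHZUMzREVVVEMzMzRFaJqqqZmZmaqqq6mHZUQzRFVVVUMzMzRWeJq7qZiIiZmqqqmHZUQzRVZlVUMzM0Vniau7qYiHiImZmqmHZUQ0RWZmVUQzNFZ4mru7qYiGd3iJmZmHZUREVnd2ZVREVWiJqru6mIeGZnd4iZiHZURFaIiHdlVVZ4mqq7qpmHd1ZmZ3iIiHZVVWiaqZh2Zniau7u6qZh2Z1VWZmd4h3ZlVniaqqmHd4mru7uqmYdmZlVWZmZ3d3ZmZomqu6qZmZq7zLu6mHZVVlVVVVZnd2ZmZ4mru7uqqru7zMu6mHZVVVVVVVVmZmVmeImru7u7u8y7vMy6mHZVVVVVVVVVZVVmeJqru7u7vMzLu8y6mHZUVVVVZVVVVVVniZqru7u7vMzMu7u6mHZURVVWZlVVVVVniZqqu7u7u7zMu7uph2VURFVWZlVEVVZomaqqu7u7u7vMu7uoZVRERFVWZVREVVZ4mqqqqqqqq7u7u7qXVERERFVVVVRERFaJqqqqqqqqqru7u7qGVDM0RFVVVURERFeJqru6qqqqqqq7u7qGVDMzRFVVVUQzNFeaq7u7qqqqqqqru6mGVEMzRERVVUQzNFiau7u7u6qqqqqqu6l2VEREREREVUQzNGiru8y7u7qqqqqqqph2VEREREREREMzNXmrzMzMu7uqqqqqqph2VERERDM0REMzRXm7zMzMu7uqqqu7uph2VERERDMzNDM0RomrzMzMy7uqqru7uph2VURERDMzRDNEV4mrzMzMu7u6q7u7uph2VVVERURERERFZ4mrvMzMu7u7u7u7qZh2ZVVVVVVVVURFZ4mru7zLu7u7u7u6qYd2ZlVVVVZmVVRVZ4mru7u7u7u7u7upmId2ZmZmZmZmZVRFZ4mrzLu7u7u7u6qZmIdmZWZmZg=="/>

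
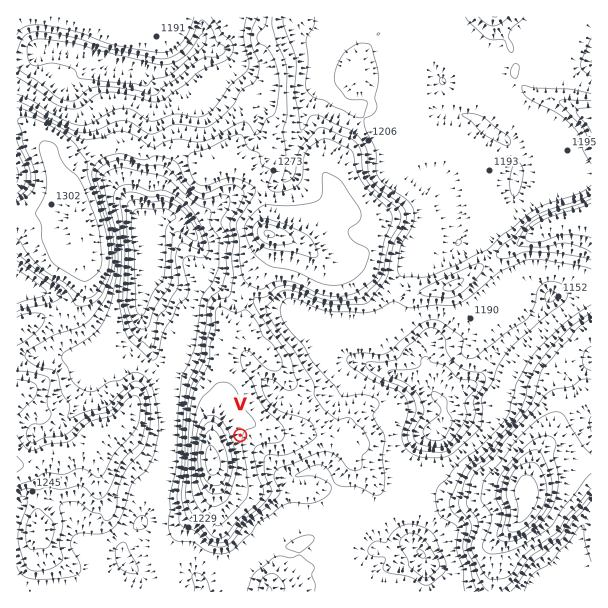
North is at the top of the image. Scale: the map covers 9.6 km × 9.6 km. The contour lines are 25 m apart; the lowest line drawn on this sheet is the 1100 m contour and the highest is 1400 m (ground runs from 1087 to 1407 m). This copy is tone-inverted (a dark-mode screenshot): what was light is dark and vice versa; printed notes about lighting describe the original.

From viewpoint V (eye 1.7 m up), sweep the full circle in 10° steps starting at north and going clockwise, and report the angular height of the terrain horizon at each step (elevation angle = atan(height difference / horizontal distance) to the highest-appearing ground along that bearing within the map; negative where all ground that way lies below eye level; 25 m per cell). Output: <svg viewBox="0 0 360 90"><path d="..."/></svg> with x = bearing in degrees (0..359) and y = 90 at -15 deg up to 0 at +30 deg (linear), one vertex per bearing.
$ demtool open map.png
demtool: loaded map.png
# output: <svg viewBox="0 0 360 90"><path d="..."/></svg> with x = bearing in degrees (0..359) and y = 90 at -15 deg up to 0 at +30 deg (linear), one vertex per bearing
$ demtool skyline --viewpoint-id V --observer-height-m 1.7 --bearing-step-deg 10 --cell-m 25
<svg viewBox="0 0 360 90"><path d="M0 60l10-2 10 1 10 1 10 1 10 0 10-1 10 1 10 0 10-1 10-2 10 0 10 3 10 2 10 1 10 0 10-2 10-2 10-2 10-6 10-6 10-5 10-3 10-2 10-1 10 0 10 1 10 1 10 3 10 4 10 5 10 6 10 3 10 2 10 0 10 0"/></svg>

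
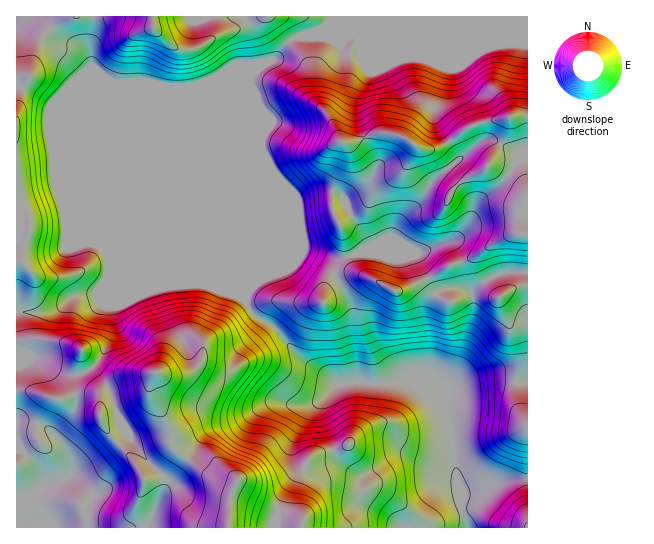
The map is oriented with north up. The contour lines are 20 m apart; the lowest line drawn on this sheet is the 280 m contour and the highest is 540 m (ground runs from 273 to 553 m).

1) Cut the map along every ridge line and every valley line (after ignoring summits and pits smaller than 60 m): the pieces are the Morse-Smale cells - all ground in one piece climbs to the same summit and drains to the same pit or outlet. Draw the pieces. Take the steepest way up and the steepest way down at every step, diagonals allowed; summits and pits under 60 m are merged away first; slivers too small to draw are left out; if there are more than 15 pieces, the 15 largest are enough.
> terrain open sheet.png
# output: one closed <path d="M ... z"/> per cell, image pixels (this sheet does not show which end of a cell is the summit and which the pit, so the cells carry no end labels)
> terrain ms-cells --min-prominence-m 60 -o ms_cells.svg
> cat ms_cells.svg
<path d="M30 20l-14 1 1 507 449 0 1-5-6-13 0-15 2-2 15-2 24-10 26-2-1-96-49 0-28 6-4 4-5-10-10-7-9 0-11 4-28 4-45 0-32-21-10-9-22-27-17-10-10-15-9-6-87-87-54-126-10-30-10-8-19-4-20-17z"/><path d="M355 35l-18 5-30-4-12 1-21 23-15 7-10 11 0 207-4 16 7 12 9 7 13 7 25 30 39 27 45 0 28-4 11-4 9 0 10 7 5 10 4-4 28-6 49 0 1-345-170-1z"/><path d="M330 16l-313 0-1 3 14 1 8 4 20 17 19 4 10 8 10 30 51 122 90 91 7 4 4-15 0-207 10-11 15-7 19-21 6-3 11 0 15-8 4-6z"/><path d="M527 16l-196 0-6 12-17 9 19 0 6 3 17-5 5 0 3 2 169 0z"/><path d="M527 480l-25 1-24 10-15 2-2 2 0 15 6 17 60 1z"/>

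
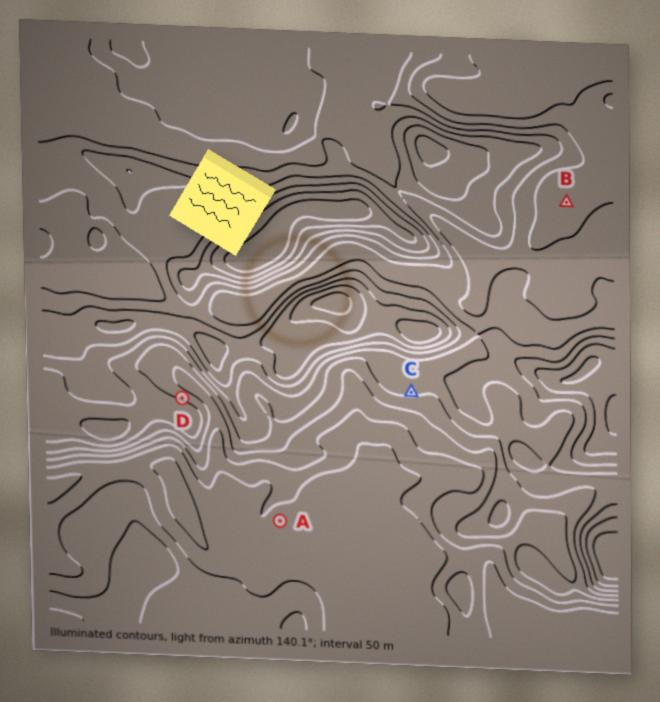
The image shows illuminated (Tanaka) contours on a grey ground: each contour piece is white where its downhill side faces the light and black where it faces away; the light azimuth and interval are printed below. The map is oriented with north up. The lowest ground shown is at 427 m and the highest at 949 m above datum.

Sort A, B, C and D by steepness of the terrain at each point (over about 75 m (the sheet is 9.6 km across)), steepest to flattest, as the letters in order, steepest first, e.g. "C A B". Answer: D C A B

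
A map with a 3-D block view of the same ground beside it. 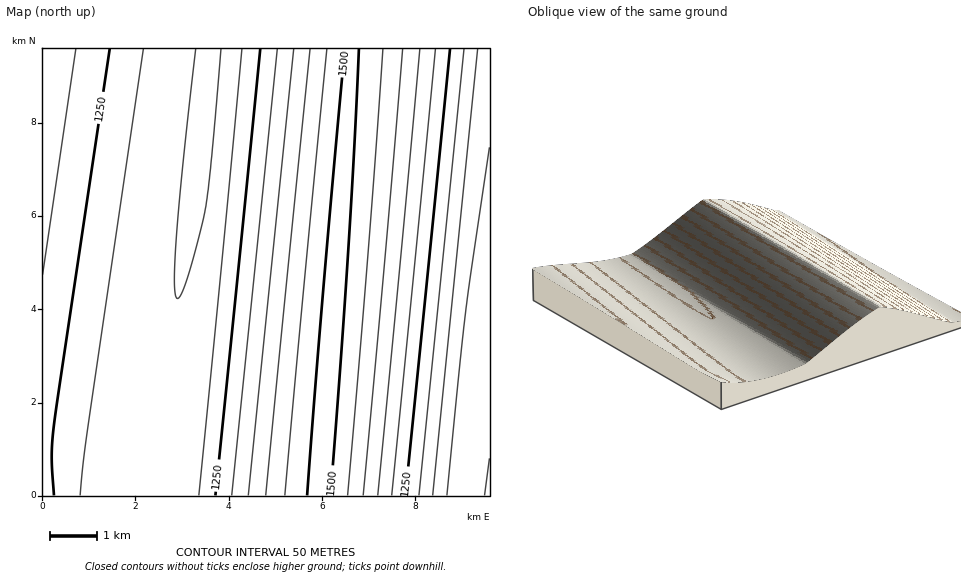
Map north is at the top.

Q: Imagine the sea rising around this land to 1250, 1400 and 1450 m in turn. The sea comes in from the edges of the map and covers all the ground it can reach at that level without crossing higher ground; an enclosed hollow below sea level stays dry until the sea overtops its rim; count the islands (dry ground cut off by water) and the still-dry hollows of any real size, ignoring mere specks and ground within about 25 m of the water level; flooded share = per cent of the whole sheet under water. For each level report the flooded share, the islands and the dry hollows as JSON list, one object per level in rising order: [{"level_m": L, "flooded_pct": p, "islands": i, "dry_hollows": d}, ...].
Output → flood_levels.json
[{"level_m": 1250, "flooded_pct": 50, "islands": 0, "dry_hollows": 0}, {"level_m": 1400, "flooded_pct": 79, "islands": 0, "dry_hollows": 0}, {"level_m": 1450, "flooded_pct": 86, "islands": 0, "dry_hollows": 0}]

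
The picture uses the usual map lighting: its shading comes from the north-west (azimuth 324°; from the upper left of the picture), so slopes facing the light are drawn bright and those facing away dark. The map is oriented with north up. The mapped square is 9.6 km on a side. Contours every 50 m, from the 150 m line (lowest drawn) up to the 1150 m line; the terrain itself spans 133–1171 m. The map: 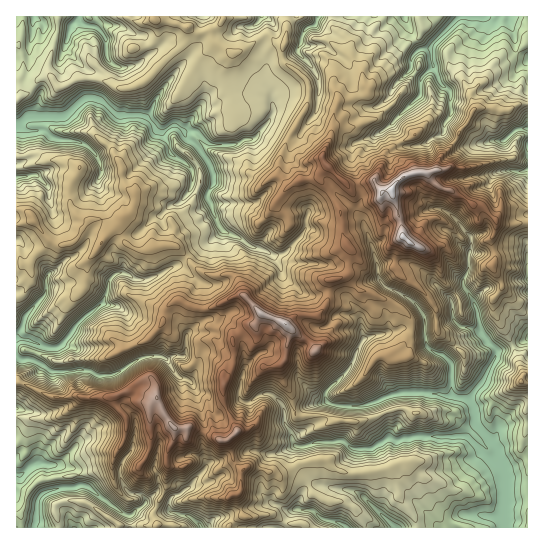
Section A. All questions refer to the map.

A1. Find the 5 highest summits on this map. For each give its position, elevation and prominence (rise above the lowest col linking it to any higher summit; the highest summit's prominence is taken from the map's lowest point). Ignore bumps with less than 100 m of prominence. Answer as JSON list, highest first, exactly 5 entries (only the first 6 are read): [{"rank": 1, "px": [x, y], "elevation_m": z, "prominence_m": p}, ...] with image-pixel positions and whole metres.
[{"rank": 1, "px": [391, 190], "elevation_m": 1171, "prominence_m": 1038}, {"rank": 2, "px": [286, 325], "elevation_m": 1151, "prominence_m": 269}, {"rank": 3, "px": [174, 427], "elevation_m": 1111, "prominence_m": 175}, {"rank": 4, "px": [237, 433], "elevation_m": 1097, "prominence_m": 143}, {"rank": 5, "px": [101, 243], "elevation_m": 751, "prominence_m": 105}]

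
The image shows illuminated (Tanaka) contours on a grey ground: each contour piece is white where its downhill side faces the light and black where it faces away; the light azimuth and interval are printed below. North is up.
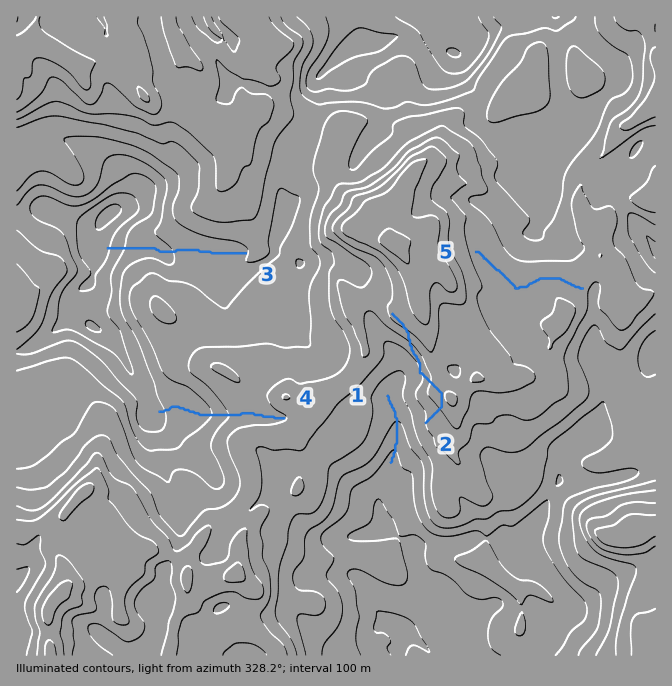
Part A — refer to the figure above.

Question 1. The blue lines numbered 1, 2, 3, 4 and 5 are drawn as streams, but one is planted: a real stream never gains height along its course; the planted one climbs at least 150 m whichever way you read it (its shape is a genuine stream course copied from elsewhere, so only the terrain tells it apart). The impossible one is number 2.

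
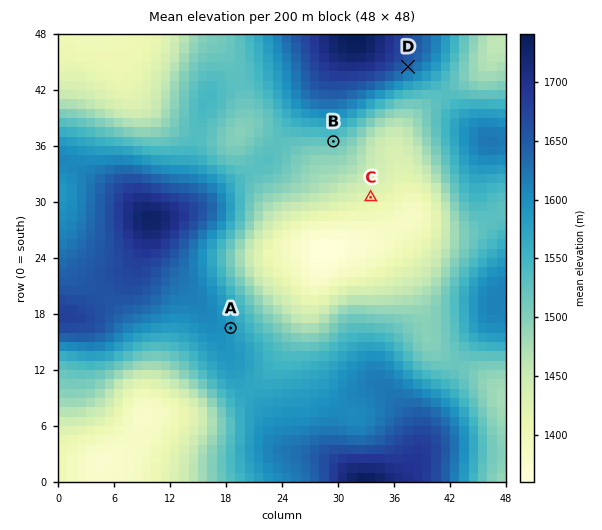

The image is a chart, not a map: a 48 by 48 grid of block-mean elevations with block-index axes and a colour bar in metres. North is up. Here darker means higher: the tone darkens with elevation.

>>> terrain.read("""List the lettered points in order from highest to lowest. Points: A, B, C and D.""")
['D', 'A', 'B', 'C']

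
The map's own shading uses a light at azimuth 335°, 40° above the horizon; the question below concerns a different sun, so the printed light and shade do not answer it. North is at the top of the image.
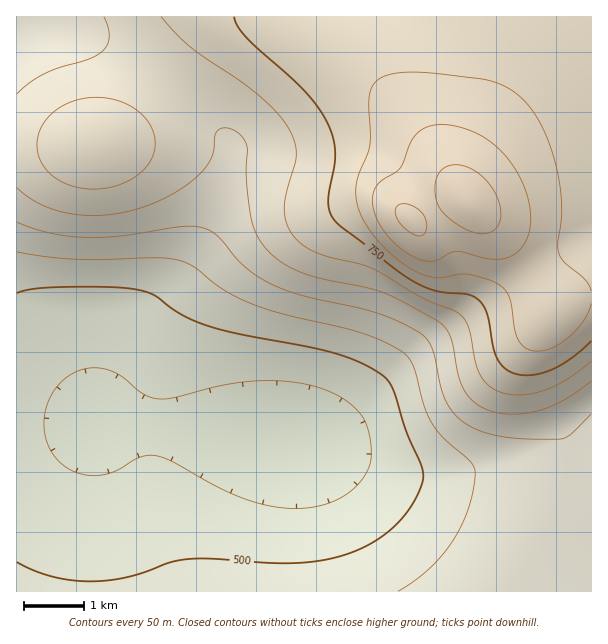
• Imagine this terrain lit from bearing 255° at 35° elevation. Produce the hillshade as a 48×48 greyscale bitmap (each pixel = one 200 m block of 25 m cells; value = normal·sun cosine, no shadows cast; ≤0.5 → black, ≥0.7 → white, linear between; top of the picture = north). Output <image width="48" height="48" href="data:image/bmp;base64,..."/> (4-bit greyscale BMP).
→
<image width="48" height="48" href="data:image/bmp;base64,Qk32BAAAAAAAAHYAAAAoAAAAMAAAADAAAAABAAQAAAAAAIAEAAATCwAAEwsAABAAAAAAAAAAAAAAABEREQAiIiIAMzMzAERERABVVVUAZmZmAHd3dwCIiIgAmZmZAKqqqgC7u7sAzMzMAN3d3QDu7u4A////AERFVVVVZmZVVVVVVVVVZmZmZmZmZmVVVURFVVVVZmZVVVVVVVVWZmZnd3dmZmZVVUREVVVWZmVVVUREVVVWZmd3d3d3ZmZlVUREVVVWZlVVVEREVVVWZmd3d3d3dmZlVUREVVVWZlVVRERERVVWZnd3d3d3dmZmVUREVVVWZVVURERERVVmZ3d4iIiHd2ZmZUREVVVmZVVUREREVVVmZ3eIiIiId3ZmZURFVVVmZVVEREREVVZmd3iIiIiIh3ZmZURFVVVmZVVEREREVVZmd4iImZiIh3dmVURFVVVmZVVERERFVVZnd4iZmZmYiHdmVURFVVZmZVVERERFVWZneImZqZmZiHdmVURFVVZmZVVURERVVWZ3iJqqqqmZiHdmVURFVVZmZVVVREVVVmZ3iaq7u6qZh3dmVURFVVZmZVVVVVVVZmd4iau8zLuph2ZVVURFVWZmZlVVVVVWZnd4iavM3Muph2VURERVVWZmZmVVVVVmZneIiavN3dy6mGVDM0RVVWZmZmZVVWZmZ3eImavN7u3LqGVCIURVVWZmZmZmZmZmd3iImavN7u7cqXUyEURVVWZndmZmZmZ3d4iJmavN7u7tuoZCAEVVVmZnd3dmZ3d3eIiJmaq83u7typZCAEVVVmZ3d3d3d3d4iIiZmaq83u7u25dSEFVVVmZ3d3d3d4iIiImZmaqrze7u26hTEFVVVmZ3eIiIiIiImZmZmaq8zd3d26hTIVVVZmd3eIiIiJmZmZmZmavN3MzNy5dUIVVmZnd3eIiJmZmamZmZmazu25q8updUImZnd3d3eIiZmaqqqpmZmr7/yXiqqXZTInd3d3d3d4iZqqq7qqmZm+/+p2iZh2RDIniId3d3d3iZqru7uqmZrP/8hViYZUMiIoiIiHd3d3eJqru7uqmZv//qVGmXUyERIpmYiHd2Zmd4mru7uqma3//IRImGMQAAEZmZiHdmZmZ3iau7uqmb//6VNpl0IAAAEaqZiHdlVVVniaq7qpms//tjWKhSAAAAEaqpiHZlVEVWeJqqqpmt/8hEepYxAAABEqqpiHZVRERFZ4mqqZmt7aZXmXQgAAABIqqph3ZUQzNEVniamZq8y4d5mGMQAAARIqqZh2VEMzM0VniZmZq7upiZl1MQAAESI6qZh2VDMiIzRWiZqqq7qpmZdkIRERIiM6mYdlVDIiIjRXiaqqqqqqmYdUMhESIzM5mIdlQzIiIzVnmqqqqqqpmHZTMiIiMzNJiHZlQzIiM0V4mqqqqqqZh2VEMzMzM0RIh3ZUQzIzRFZ5qqqqqZmIdmVEMzM0RERId2ZUQzNEVmeJqqqpmYiHZlRERERERERHd2VUREVVZ3iaqqmZiId2ZVRERERERERHdmVVVWZmd4maqZmIh3ZmVVRFVVVVVERGZmZmZnd3iJmZmYiHdmZVVVVVVVVVVERGZmZ3d4iIiZmZiId2ZlVVVVVVZVVVVURGZnd4iIiZmZmIh3ZlVVVEVVVmZlVVVURGZ3iIiZmZmZiHdmZVVERFVVZmZmVVVURA=="/>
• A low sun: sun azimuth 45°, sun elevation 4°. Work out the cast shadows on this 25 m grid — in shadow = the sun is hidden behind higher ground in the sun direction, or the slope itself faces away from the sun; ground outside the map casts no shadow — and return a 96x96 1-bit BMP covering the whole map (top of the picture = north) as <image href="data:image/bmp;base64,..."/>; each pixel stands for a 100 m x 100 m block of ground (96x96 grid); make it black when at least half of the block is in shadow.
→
<image width="96" height="96" href="data:image/bmp;base64,Qk2+BAAAAAAAAD4AAAAoAAAAYAAAAGAAAAABAAEAAAAAAIAEAAATCwAAEwsAAAIAAAAAAAAA////AAAAAAAAAAAAAAAAAAAAAAAAAAAAAAAAAAAAAAAAAAAAAAAAAAAAAAAAAAAAAAAAAAAAAAAAAAAAAAAAAAAAAAAAAAAAAAAAAAAAAAAAAAAAAAAAAAAAAAAAAAAAAAAAAAAAAAAAAAAAAAAGAAAAAAAAAAAAAAA/4AAAAAAAAAAAAAB/+AAAAAAAAAAAAAB//wAAAAAAAAAAAAD//4AAAAAAAAAAAAH//+AAAAAAAAAAAAP///gAAAAAAAP7//////wAAAAAAA////////8AAAAAAB////////+AAAAAAD/////////gAAAAAD/////////wAAAAAD/////////4AAAAAD/////////+AAAAAD//////////AAAAAD//////////gAAAAD//////////wAAAAB//////////4AAAAB//////////8AAAAB///////////AAAAA///////////AAAAA///////////gAAAA///////////wAAAAf//////////wAAAAf//////////4AAAAf//////////4AAAAf//////////4AAAA///////////4AAAA///////////4AAAA///////////4AAAA///////////wAAAA///////////wAAAAf//////////gAAAAf//////////AAAAAf/////////+AAAAAf/////////+AAAAAP/////////8AAAAAP/////////8AAAAAH/////////4AD/gAH/////////4AD/+AH/////////4AD//wH/////////4AD//+H/////////4AD/////////////wAD/////////////wAD/////////////wAD/////////////wAD/////////////gAD///////////v/AAD///////////P/AAD///8D//////P+AAD///4A/////+P8AAD///gAP////8P4AAD///AAD/4//4PwAAD//+AAA/Af/wPwAAD//4AAAAAf/gPgAAD//wAAAAAP/AOAAAD//gAAAAAP+AEAAAD/+AAAAAAH8AAAAAD/8AAAAAAD4AAAAAD/wAAAAAADwAAAAAD/AAAAAAAAAAAAAAD8AAAAAAAAAAAAAADwAAAAAAAAAAAAAAAAAAAAAeAAAAAAAAAAAAAAB/+AAAAAAAAAAAAAD//wAAAAAAAAAAAAH//8AAAAAAAAAAAAP//8AAAAAAAAAAAAP//8AAAAAAAAAAAAf//8AAAAAAAAAAAAf//4AAAAAAAAAAAA///4AAAAAAAAAAAA///wAAAAAAAAAAAB///AAAAAAAAAAAAB//+AAAAAAAAAAAAD//8AAAAAAAAAAAAD//wAAAAAAAAAAAAD//gAAAAAAAAAAAAH/+AAAAAAAAAAAAAH/4AAAAAAAAAAAAAP/gAAAAAAAAAAAAAP/AAAAAAAAAAAAAAP8AAAAAAAAAAAAAAfgAAAAAAAAAAAAAAeAAAAAAAAAAAAAAAQAAAAAAAAAAAAAAAAAAAAAAAAAAA="/>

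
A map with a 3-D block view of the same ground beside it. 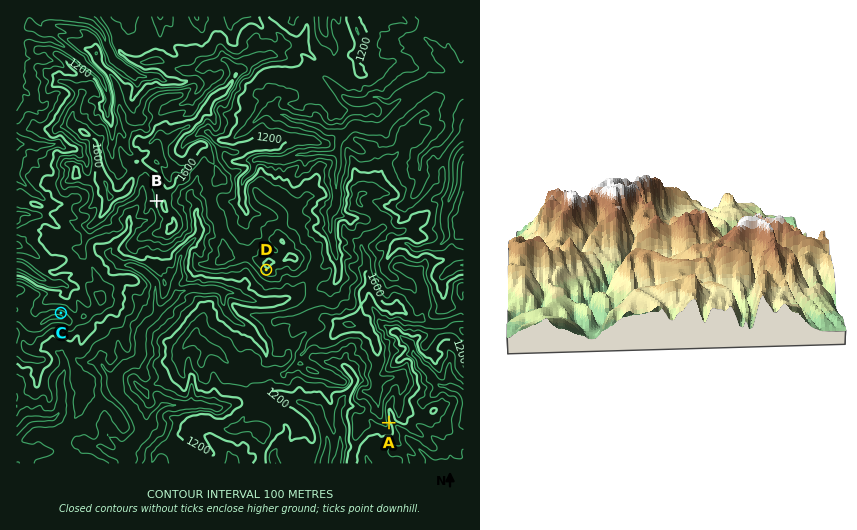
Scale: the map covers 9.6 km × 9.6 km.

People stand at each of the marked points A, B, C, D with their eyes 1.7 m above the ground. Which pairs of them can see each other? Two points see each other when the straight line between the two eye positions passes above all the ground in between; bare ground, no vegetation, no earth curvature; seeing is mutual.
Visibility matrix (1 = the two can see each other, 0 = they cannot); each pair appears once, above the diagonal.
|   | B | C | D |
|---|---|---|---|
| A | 0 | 0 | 0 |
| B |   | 1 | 0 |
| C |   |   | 1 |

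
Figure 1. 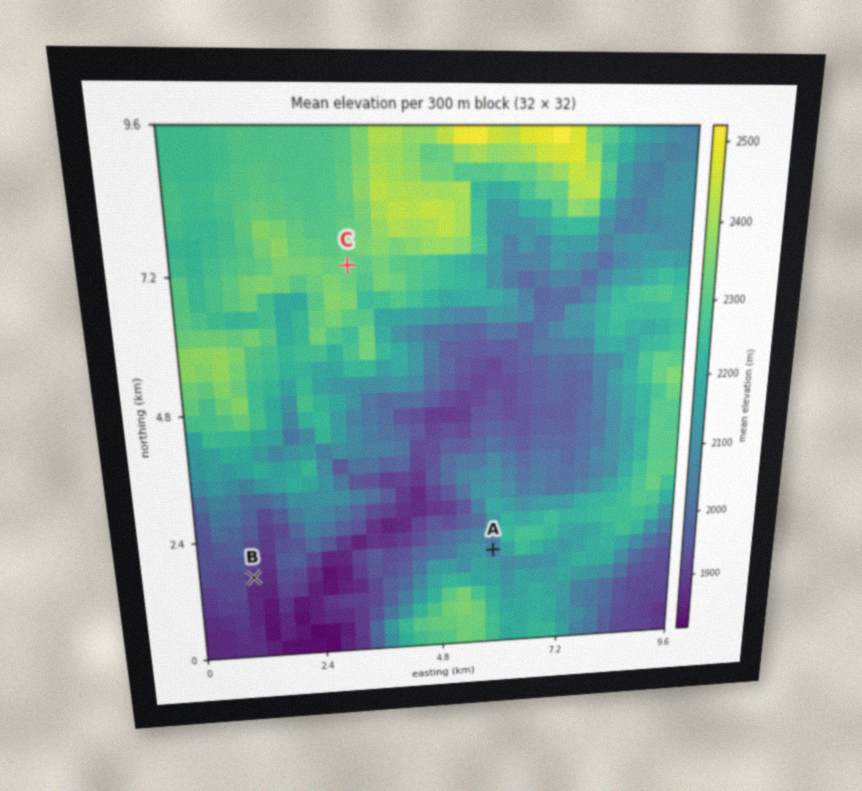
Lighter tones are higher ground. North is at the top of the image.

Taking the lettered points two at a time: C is higher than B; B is lower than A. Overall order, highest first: C A B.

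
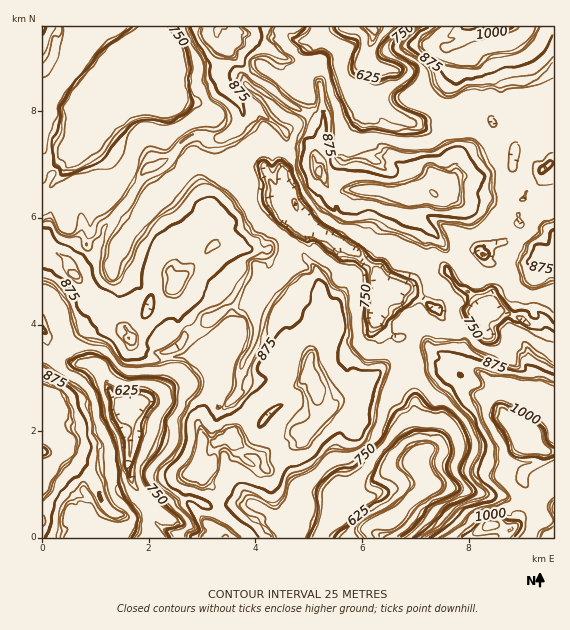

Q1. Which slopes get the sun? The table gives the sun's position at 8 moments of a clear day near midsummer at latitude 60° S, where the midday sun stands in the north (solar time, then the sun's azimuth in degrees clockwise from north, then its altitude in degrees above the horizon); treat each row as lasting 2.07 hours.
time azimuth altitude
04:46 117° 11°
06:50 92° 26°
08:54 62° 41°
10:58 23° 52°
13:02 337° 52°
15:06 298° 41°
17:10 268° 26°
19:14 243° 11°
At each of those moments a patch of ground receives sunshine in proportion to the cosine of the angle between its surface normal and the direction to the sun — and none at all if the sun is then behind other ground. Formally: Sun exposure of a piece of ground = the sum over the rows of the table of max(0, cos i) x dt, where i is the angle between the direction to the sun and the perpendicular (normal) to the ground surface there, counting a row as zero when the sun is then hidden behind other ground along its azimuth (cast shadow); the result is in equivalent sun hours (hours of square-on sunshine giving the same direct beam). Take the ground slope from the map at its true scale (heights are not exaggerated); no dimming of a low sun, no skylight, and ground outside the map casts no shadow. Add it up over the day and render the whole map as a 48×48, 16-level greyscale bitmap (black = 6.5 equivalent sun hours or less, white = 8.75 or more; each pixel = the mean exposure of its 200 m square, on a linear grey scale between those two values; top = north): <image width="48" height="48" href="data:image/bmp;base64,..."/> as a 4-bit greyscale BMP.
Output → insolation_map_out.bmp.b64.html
<image width="48" height="48" href="data:image/bmp;base64,Qk32BAAAAAAAAHYAAAAoAAAAMAAAADAAAAABAAQAAAAAAIAEAAATCwAAEwsAABAAAAAAAAAAAAAAABEREQAiIiIAMzMzAERERABVVVUAZmZmAHd3dwCIiIgAmZmZAKqqqgC7u7sAzMzMAN3d3QDu7u4A////ANvO7u6M2NzM7s3u3sjWrd3t3N3u2ayNlrzO7WbJvLZ83M7szui9UjvN3c3d7u/s2uut1rzaphPe3O7a3uyt5xAK3d3d3e7u7Y1ai93aRV3u7qpXfu287qFArd3c3c3u6YzKjb3FErtnzsjOq+us7u2JCs26dHXe7sfbzspDnLa6nu27xb1bzrq7iKUyKn7u7uiO7cga3s7um8m82mbGZ8S5mWiKy+7u3q1r3MQb7dzux63M3dpt2WeVe7vMzK1kVe3Y28U67svdp87+25uWU1Q5Alqaq4m97u7t3cZp3bvO7u3e3Nrd7nhyZFSXZ4bu6+7czMaYzKvbruve7/6N7rh7hDaVVmru7O7My5eZ3M3u7u3u7u3Z3uiWzaYjer7u3O7cvHeJu8zuu+7u7tzNzui5mXVIa97cze7dzEAAO7zu587u7J3e3umtmdV7zu7e7t3d2xUWZJy97azu7L7u7uqN7nrcu+7u7e3d2zOXi9t97a3u297s7u6M657trd3M3eymoyNER3fO7lzu3N3d7u7c2s7t7tuO/+7pNUyuyd/u7pju7O7N7c3u2d7u7drP7O7oVKm87X3u7tbe7u7eu97uze3e3L7e7s7K7t383crv/uu97u7u2r3t3u3u2I7v792s7u7e7u287/y+7u7uypne7u7uyt/a3OyO7u7u7u7Jne3O7u7uypm//tvqvNmrzOmO7u7u653uy77O/e7u26u9/rzuiprd3pTc7u7u3Mru7K3c7+7u7KvNvO7omH3WSY2L3q3uzPzO7rvtzv7szruFje6t7u6r2eze3I3u7v/d7tq83L3t79V97uu+7u2t7uz+7Kzu7u7s3uiI3u7v7Gve7tve6tzO7u7u3avu7u3u3u7uzu7sgs7tpVbOu9zN7u7e7pzP7u7e/u/93syyXduFfe283u3Mzvy939vN7u7s3t7O3LlGNZm97uUUSu7c3/3e7vy83/7u7uzezKRI7c3cm4Sd1s7t3u7u7t693f/u7tzdx0TO2WVFhoyK7K3u7u7u7t3a7c/+7s3L10rNmc3u7u7qzczu7u7u7uzbnN3+3N7atWl77uzM7+7qva3u7u7f/+3Oyc7u7u7WRarc7v/cze7uzszuzt3N/+7O/p3t3u6ZOM3u7vze3e3e7szu29ze7u7e/ti6md7tus/qzO/9zM7u7c7e7tne7f7u7N2923vuh+7pzu7u7czd7N7u7uze7s/+7t7u7ti5y87qz+7u3d7u7u7u7uvO7tzu297uy+x82J7q3c7td97u7t7u7uqd7u7u7M3tSe7rSu3r277Fre7u7u7u7u1t7u7u7sjIvu6k3qnMu77O7tdK3dzd7u6m7u7u7sq57tZ+3LrNvN7e7qrXRXqZrM7nnu7u7sus7pvsvd7szcvLvI3crdzMvMzua+7u7bmqycqJeu7auacQAUM1Zs3tybzu1M7u7LhXWGt63e3rxrZwE33e62Vb7bve7Dru7IRW3qnty8zN7XvMzO7tvN7Gzsve7taO6kat3tzJykvd26nMzd7svJfMjQ=="/>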